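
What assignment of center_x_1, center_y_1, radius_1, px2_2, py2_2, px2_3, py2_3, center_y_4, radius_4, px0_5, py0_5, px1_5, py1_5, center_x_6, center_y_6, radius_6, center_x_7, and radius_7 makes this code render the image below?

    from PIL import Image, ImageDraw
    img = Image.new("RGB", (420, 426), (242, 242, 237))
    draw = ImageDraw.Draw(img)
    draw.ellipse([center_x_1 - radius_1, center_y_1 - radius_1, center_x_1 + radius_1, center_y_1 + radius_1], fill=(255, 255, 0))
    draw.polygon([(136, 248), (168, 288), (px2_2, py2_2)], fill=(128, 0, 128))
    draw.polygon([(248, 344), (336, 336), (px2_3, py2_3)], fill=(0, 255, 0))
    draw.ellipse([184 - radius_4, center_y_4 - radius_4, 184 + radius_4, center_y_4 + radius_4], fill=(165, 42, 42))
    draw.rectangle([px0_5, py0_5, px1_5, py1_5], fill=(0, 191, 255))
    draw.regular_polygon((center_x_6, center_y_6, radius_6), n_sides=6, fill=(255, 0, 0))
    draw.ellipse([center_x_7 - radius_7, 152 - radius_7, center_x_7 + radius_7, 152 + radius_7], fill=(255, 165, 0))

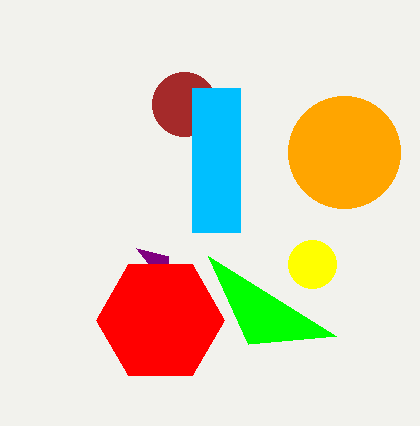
center_x_1 = 312; center_y_1 = 264; radius_1 = 24; px2_2 = 168; py2_2 = 256; px2_3 = 208; py2_3 = 256; center_y_4 = 104; radius_4 = 32; px0_5 = 192; py0_5 = 88; px1_5 = 240; py1_5 = 232; center_x_6 = 160; center_y_6 = 320; radius_6 = 64; center_x_7 = 344; radius_7 = 56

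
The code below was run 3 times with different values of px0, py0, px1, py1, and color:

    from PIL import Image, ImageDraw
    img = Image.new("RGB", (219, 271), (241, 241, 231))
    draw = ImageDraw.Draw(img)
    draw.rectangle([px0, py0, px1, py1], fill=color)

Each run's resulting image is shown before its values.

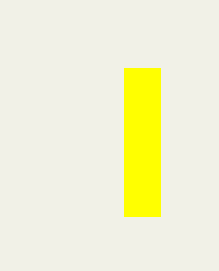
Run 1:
px0 = 124; py0 = 68; px1 = 160; py1 = 216; color = 'yellow'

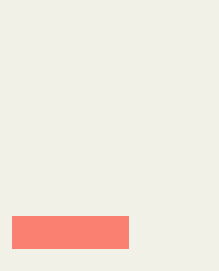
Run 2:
px0 = 12
py0 = 216
px1 = 128
py1 = 248
color = 'salmon'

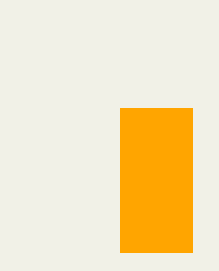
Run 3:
px0 = 120, py0 = 108, px1 = 192, py1 = 252, color = 'orange'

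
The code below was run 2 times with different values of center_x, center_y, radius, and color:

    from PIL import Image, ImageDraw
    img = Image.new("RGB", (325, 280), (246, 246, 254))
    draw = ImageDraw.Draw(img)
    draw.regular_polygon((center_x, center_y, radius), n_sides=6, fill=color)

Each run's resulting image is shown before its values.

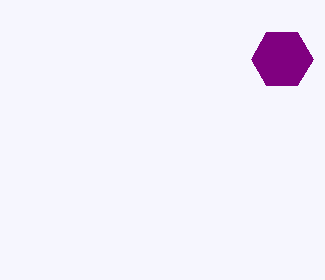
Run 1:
center_x = 282
center_y = 59
radius = 31
color = 'purple'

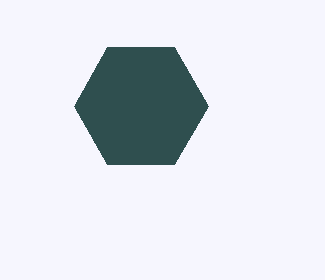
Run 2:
center_x = 141, center_y = 106, radius = 67, color = 'darkslategray'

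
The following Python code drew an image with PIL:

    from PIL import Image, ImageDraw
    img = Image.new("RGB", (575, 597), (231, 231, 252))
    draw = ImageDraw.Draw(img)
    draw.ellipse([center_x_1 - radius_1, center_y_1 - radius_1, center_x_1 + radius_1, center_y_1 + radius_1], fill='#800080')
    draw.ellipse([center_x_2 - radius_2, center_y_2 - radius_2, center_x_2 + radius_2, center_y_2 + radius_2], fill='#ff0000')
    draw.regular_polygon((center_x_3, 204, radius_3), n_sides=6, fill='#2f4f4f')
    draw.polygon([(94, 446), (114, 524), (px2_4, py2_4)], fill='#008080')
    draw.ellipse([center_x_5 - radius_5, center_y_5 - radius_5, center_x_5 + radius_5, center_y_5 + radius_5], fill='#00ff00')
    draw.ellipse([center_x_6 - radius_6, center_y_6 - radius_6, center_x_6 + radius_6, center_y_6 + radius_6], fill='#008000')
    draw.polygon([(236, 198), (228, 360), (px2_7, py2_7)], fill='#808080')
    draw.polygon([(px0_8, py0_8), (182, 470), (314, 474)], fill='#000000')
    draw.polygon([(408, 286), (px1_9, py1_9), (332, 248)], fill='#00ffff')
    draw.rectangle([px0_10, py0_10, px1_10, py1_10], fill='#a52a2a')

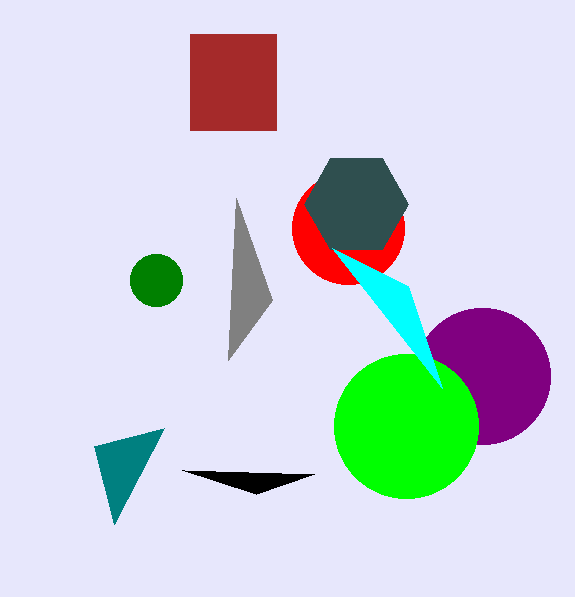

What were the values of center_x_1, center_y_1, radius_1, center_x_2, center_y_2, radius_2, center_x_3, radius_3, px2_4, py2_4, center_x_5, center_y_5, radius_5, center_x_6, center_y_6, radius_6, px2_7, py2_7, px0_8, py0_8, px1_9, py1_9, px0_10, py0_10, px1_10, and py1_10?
center_x_1 = 482, center_y_1 = 376, radius_1 = 68, center_x_2 = 348, center_y_2 = 228, radius_2 = 56, center_x_3 = 356, radius_3 = 52, px2_4 = 164, py2_4 = 428, center_x_5 = 406, center_y_5 = 426, radius_5 = 72, center_x_6 = 156, center_y_6 = 280, radius_6 = 26, px2_7 = 272, py2_7 = 300, px0_8 = 256, py0_8 = 494, px1_9 = 442, py1_9 = 388, px0_10 = 190, py0_10 = 34, px1_10 = 276, py1_10 = 130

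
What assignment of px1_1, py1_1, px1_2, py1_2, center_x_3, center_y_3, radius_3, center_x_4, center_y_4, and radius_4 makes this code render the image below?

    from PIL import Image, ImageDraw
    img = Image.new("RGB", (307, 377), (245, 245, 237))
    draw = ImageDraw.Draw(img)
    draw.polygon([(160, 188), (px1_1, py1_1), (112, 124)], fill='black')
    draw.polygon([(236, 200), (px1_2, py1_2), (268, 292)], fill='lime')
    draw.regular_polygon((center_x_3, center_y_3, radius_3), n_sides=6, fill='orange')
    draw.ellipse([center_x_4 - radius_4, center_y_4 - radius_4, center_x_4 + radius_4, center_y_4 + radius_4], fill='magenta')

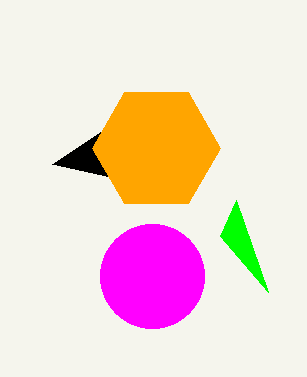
px1_1 = 52, py1_1 = 164, px1_2 = 220, py1_2 = 236, center_x_3 = 156, center_y_3 = 148, radius_3 = 64, center_x_4 = 152, center_y_4 = 276, radius_4 = 52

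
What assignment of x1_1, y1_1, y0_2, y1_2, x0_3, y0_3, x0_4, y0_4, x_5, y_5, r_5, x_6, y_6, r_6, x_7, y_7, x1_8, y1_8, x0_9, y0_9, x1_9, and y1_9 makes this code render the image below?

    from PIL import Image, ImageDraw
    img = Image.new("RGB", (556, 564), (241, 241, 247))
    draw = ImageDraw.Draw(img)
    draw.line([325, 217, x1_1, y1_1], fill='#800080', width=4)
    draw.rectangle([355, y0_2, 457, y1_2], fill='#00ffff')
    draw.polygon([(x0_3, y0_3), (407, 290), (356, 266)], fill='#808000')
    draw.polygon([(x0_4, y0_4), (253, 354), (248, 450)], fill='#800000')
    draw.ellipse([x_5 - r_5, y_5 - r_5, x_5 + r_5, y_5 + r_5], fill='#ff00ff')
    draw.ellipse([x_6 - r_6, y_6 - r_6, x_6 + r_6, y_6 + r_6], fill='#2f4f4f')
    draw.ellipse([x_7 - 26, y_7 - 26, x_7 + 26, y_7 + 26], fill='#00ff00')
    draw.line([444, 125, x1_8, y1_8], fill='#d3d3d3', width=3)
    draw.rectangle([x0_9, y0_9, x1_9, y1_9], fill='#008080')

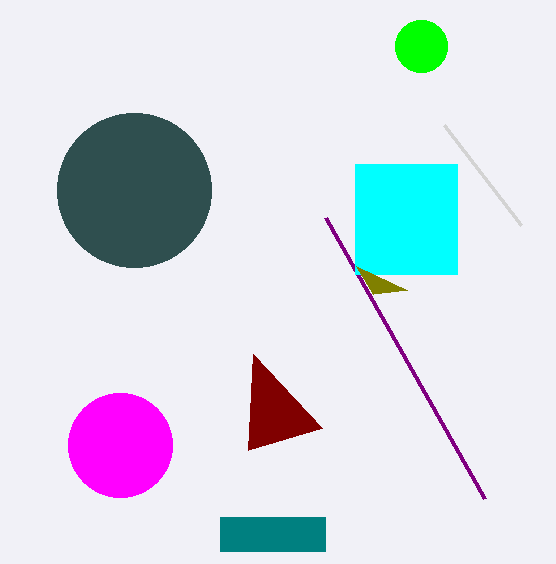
x1_1 = 484
y1_1 = 498
y0_2 = 164
y1_2 = 274
x0_3 = 373
y0_3 = 294
x0_4 = 322
y0_4 = 428
x_5 = 120
y_5 = 445
r_5 = 52
x_6 = 134
y_6 = 190
r_6 = 77
x_7 = 421
y_7 = 46
x1_8 = 521
y1_8 = 225
x0_9 = 220
y0_9 = 517
x1_9 = 325
y1_9 = 551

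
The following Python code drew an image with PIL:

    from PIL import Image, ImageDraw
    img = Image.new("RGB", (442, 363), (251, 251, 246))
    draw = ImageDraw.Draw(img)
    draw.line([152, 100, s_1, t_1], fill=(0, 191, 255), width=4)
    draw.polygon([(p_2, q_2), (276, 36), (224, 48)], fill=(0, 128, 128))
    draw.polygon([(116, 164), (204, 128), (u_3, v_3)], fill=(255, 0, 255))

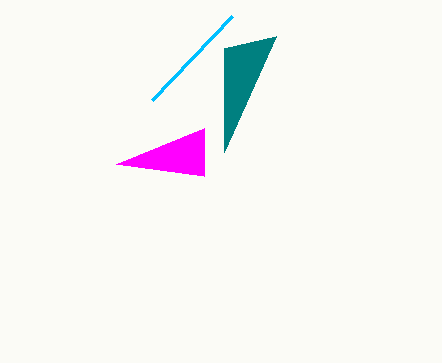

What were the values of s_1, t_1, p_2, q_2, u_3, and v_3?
s_1 = 232, t_1 = 16, p_2 = 224, q_2 = 152, u_3 = 204, v_3 = 176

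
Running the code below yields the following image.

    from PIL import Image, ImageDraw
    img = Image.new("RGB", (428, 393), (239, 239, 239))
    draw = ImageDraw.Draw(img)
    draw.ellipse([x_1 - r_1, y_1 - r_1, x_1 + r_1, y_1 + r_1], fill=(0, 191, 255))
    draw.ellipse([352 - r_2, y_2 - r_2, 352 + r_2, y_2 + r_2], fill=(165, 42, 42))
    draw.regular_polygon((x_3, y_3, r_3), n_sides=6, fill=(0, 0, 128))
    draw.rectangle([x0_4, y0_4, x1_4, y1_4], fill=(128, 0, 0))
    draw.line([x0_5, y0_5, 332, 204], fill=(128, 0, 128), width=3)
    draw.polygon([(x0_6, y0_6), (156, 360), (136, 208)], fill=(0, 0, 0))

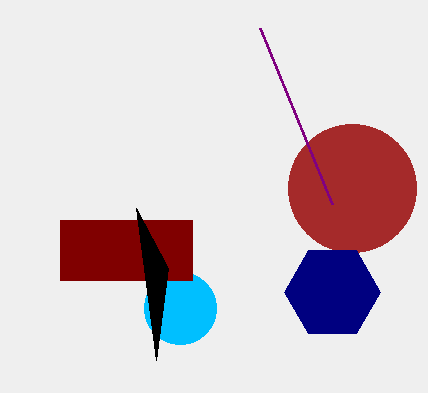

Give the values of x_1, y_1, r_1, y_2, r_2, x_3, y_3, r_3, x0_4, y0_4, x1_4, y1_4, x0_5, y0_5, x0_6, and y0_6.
x_1 = 180; y_1 = 308; r_1 = 36; y_2 = 188; r_2 = 64; x_3 = 332; y_3 = 292; r_3 = 48; x0_4 = 60; y0_4 = 220; x1_4 = 192; y1_4 = 280; x0_5 = 260; y0_5 = 28; x0_6 = 168; y0_6 = 268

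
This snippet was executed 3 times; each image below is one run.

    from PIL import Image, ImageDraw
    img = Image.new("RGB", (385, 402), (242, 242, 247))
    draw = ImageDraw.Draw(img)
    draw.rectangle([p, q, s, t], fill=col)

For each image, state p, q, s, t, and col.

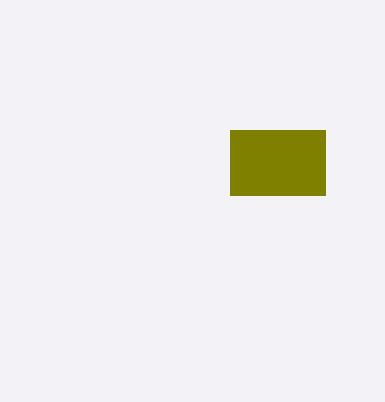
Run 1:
p = 230, q = 130, s = 325, t = 195, col = 'olive'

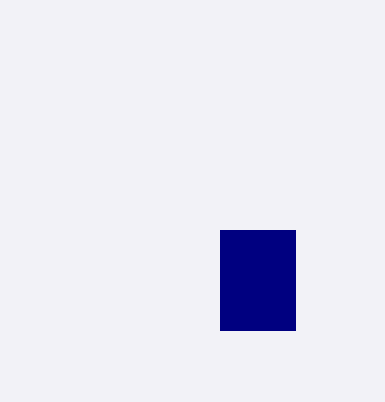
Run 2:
p = 220, q = 230, s = 295, t = 330, col = 'navy'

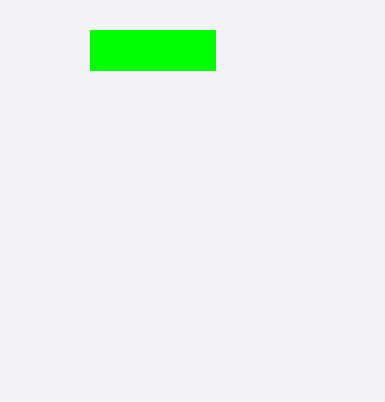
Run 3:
p = 90, q = 30, s = 215, t = 70, col = 'lime'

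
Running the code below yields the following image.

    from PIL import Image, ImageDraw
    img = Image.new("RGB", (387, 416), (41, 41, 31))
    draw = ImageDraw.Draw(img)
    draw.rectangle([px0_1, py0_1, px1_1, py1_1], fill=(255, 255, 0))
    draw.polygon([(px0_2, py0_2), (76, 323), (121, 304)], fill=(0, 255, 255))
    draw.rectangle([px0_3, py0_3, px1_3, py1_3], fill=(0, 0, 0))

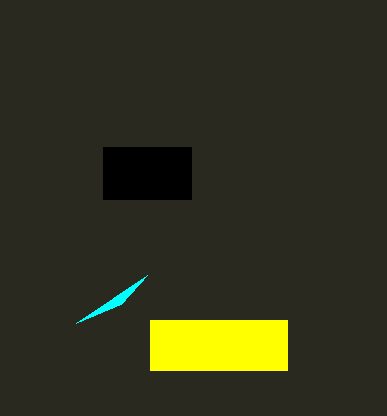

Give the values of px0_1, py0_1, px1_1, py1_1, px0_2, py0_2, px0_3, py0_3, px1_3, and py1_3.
px0_1 = 150; py0_1 = 320; px1_1 = 287; py1_1 = 370; px0_2 = 147; py0_2 = 275; px0_3 = 103; py0_3 = 147; px1_3 = 191; py1_3 = 199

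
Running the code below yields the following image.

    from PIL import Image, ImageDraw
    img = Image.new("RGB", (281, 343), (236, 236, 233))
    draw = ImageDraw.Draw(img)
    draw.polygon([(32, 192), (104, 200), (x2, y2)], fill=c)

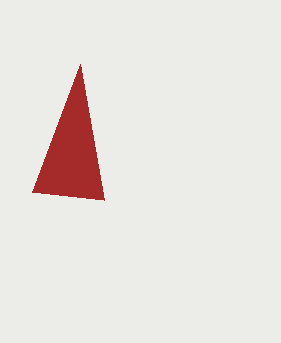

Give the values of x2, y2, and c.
x2 = 80
y2 = 64
c = 'brown'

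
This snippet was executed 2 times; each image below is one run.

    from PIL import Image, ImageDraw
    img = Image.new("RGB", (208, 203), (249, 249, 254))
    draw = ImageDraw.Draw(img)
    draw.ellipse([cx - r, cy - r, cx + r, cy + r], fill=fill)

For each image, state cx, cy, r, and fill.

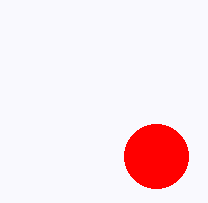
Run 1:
cx = 156
cy = 156
r = 32
fill = 'red'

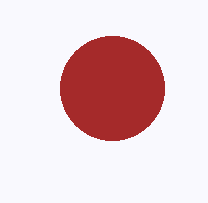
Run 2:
cx = 112
cy = 88
r = 52
fill = 'brown'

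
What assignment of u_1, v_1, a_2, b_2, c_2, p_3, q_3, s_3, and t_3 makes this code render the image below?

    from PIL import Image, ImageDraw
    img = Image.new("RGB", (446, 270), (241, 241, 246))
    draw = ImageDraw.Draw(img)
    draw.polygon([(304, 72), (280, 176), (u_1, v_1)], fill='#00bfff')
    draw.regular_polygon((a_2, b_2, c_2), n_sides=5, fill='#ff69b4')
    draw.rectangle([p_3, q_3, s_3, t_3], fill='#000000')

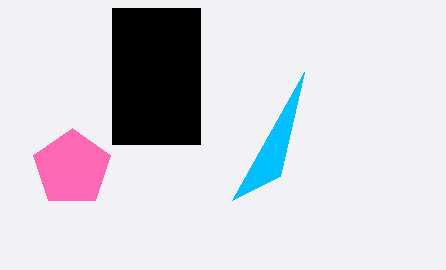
u_1 = 232; v_1 = 200; a_2 = 72; b_2 = 168; c_2 = 40; p_3 = 112; q_3 = 8; s_3 = 200; t_3 = 144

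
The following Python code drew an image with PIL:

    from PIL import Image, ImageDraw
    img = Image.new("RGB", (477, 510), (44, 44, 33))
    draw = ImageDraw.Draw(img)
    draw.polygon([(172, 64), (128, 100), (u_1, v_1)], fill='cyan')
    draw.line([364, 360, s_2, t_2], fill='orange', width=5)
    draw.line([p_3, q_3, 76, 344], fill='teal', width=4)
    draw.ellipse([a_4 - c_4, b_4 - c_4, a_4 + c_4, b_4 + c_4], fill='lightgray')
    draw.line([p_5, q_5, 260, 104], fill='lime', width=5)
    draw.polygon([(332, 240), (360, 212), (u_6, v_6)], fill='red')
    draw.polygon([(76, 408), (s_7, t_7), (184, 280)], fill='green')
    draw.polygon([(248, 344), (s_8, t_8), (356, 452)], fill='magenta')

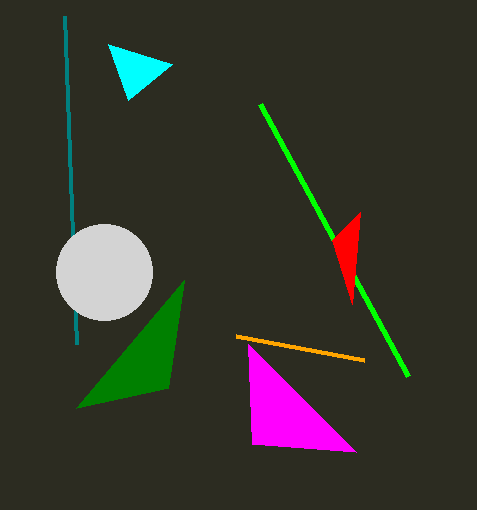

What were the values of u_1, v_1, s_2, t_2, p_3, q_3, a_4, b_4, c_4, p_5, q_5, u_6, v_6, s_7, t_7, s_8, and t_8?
u_1 = 108, v_1 = 44, s_2 = 236, t_2 = 336, p_3 = 64, q_3 = 16, a_4 = 104, b_4 = 272, c_4 = 48, p_5 = 408, q_5 = 376, u_6 = 352, v_6 = 304, s_7 = 168, t_7 = 388, s_8 = 252, t_8 = 444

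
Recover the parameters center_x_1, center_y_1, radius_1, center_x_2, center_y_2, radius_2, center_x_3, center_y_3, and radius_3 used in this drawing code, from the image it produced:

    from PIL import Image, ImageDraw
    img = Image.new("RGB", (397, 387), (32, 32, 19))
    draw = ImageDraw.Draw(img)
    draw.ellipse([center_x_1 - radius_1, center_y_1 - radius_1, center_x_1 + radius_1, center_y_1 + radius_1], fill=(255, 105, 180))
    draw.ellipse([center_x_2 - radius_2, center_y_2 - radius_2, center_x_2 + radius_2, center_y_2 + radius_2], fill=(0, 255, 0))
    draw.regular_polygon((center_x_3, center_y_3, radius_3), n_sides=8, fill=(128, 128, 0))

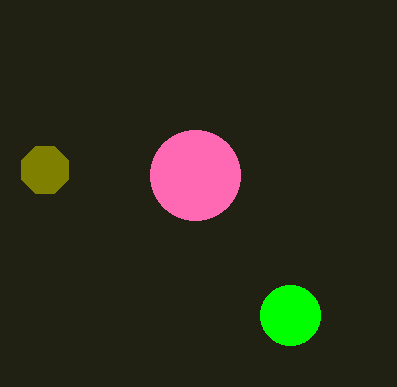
center_x_1 = 195, center_y_1 = 175, radius_1 = 45, center_x_2 = 290, center_y_2 = 315, radius_2 = 30, center_x_3 = 45, center_y_3 = 170, radius_3 = 25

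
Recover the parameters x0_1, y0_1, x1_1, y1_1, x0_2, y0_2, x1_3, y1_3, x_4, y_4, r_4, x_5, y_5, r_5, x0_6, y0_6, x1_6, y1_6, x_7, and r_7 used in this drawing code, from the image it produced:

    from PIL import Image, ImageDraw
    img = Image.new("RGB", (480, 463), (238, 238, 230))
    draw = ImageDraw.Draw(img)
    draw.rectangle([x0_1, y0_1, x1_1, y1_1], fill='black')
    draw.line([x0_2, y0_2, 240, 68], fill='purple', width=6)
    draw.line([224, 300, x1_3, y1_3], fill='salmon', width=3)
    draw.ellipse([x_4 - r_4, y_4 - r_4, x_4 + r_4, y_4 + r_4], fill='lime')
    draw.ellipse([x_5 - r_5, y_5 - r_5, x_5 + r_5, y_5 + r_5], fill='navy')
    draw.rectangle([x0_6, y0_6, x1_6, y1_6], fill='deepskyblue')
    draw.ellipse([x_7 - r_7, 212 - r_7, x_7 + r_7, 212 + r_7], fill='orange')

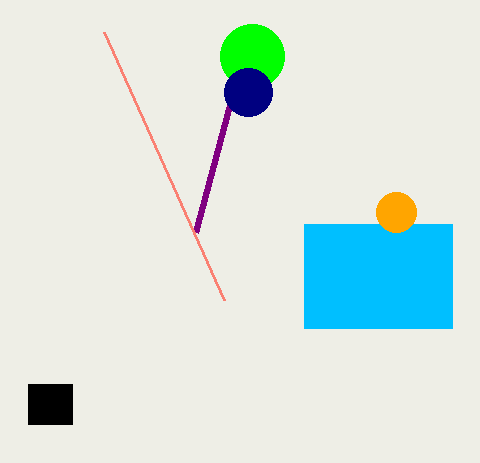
x0_1 = 28
y0_1 = 384
x1_1 = 72
y1_1 = 424
x0_2 = 196
y0_2 = 232
x1_3 = 104
y1_3 = 32
x_4 = 252
y_4 = 56
r_4 = 32
x_5 = 248
y_5 = 92
r_5 = 24
x0_6 = 304
y0_6 = 224
x1_6 = 452
y1_6 = 328
x_7 = 396
r_7 = 20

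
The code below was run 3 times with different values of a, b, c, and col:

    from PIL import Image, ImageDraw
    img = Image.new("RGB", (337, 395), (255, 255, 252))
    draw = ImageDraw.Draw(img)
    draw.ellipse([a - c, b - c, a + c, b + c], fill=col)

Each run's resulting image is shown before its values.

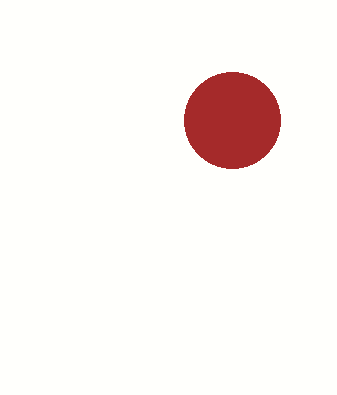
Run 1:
a = 232
b = 120
c = 48
col = 'brown'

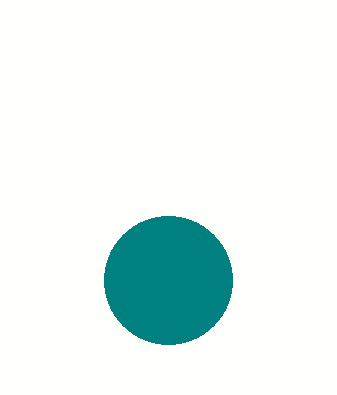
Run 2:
a = 168
b = 280
c = 64
col = 'teal'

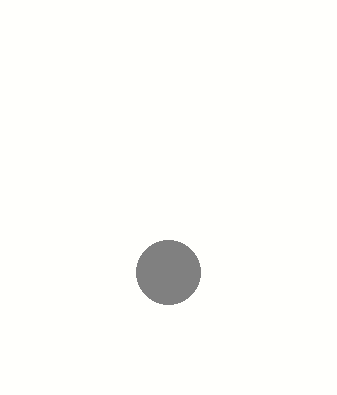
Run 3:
a = 168; b = 272; c = 32; col = 'gray'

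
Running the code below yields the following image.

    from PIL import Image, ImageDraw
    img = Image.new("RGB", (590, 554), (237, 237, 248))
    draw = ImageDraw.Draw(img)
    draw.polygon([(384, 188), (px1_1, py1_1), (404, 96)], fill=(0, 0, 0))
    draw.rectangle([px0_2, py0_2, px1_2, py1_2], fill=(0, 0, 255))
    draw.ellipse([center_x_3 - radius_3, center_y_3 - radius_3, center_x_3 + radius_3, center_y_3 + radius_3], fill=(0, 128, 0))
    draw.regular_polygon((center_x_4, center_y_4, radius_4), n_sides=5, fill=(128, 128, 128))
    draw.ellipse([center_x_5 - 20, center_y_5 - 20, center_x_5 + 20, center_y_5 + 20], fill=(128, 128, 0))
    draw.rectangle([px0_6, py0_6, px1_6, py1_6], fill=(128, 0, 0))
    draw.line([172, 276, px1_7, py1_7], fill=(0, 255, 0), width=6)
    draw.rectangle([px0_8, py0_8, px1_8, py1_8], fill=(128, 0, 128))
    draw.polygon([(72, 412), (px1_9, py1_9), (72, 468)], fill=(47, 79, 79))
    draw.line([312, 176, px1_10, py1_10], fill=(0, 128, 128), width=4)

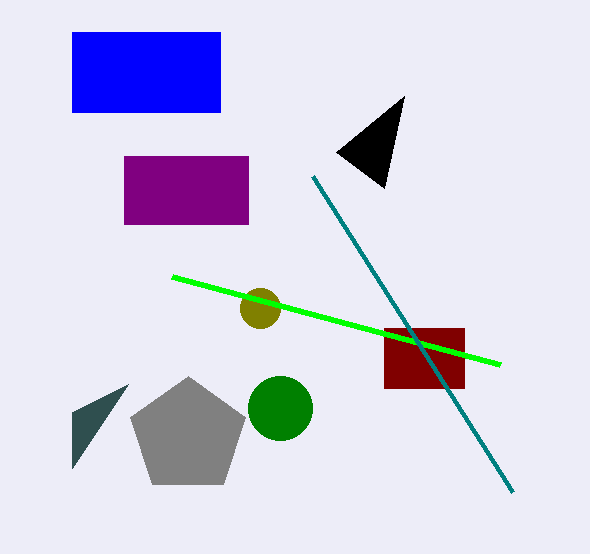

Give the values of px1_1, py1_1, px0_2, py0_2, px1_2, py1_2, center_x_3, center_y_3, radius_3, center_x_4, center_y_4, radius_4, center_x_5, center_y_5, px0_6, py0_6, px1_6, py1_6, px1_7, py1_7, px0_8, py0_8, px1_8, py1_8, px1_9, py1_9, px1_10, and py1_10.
px1_1 = 336, py1_1 = 152, px0_2 = 72, py0_2 = 32, px1_2 = 220, py1_2 = 112, center_x_3 = 280, center_y_3 = 408, radius_3 = 32, center_x_4 = 188, center_y_4 = 436, radius_4 = 60, center_x_5 = 260, center_y_5 = 308, px0_6 = 384, py0_6 = 328, px1_6 = 464, py1_6 = 388, px1_7 = 500, py1_7 = 364, px0_8 = 124, py0_8 = 156, px1_8 = 248, py1_8 = 224, px1_9 = 128, py1_9 = 384, px1_10 = 512, py1_10 = 492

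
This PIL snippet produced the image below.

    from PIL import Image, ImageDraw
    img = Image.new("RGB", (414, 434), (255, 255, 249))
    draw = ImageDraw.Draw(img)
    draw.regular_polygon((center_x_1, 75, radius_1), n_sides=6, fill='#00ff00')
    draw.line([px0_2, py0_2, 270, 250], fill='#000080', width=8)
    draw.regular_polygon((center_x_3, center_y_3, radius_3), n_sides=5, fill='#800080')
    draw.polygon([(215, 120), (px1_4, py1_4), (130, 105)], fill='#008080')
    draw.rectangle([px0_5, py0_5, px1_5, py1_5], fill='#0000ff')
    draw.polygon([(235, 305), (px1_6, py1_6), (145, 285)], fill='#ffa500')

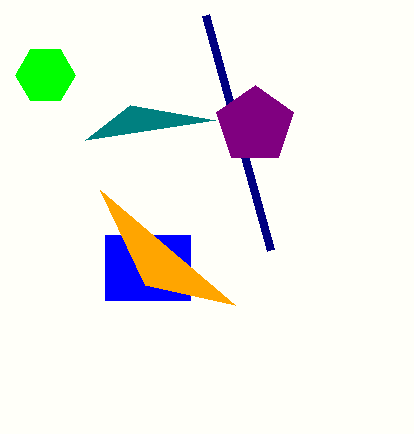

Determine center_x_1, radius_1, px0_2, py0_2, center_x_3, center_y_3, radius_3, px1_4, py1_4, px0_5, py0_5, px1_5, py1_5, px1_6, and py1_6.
center_x_1 = 45, radius_1 = 30, px0_2 = 205, py0_2 = 15, center_x_3 = 255, center_y_3 = 125, radius_3 = 40, px1_4 = 85, py1_4 = 140, px0_5 = 105, py0_5 = 235, px1_5 = 190, py1_5 = 300, px1_6 = 100, py1_6 = 190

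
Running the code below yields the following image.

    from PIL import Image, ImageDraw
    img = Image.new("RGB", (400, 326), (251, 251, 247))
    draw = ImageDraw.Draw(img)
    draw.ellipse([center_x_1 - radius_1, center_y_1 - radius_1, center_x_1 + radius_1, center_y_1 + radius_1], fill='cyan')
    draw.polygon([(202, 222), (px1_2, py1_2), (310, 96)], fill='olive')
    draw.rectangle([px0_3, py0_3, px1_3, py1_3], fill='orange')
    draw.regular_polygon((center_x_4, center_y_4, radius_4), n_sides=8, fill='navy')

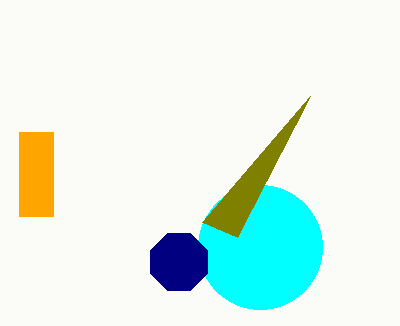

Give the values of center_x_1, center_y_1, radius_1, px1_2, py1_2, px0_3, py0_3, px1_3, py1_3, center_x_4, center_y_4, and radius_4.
center_x_1 = 260
center_y_1 = 247
radius_1 = 62
px1_2 = 237
py1_2 = 237
px0_3 = 19
py0_3 = 132
px1_3 = 53
py1_3 = 216
center_x_4 = 179
center_y_4 = 262
radius_4 = 31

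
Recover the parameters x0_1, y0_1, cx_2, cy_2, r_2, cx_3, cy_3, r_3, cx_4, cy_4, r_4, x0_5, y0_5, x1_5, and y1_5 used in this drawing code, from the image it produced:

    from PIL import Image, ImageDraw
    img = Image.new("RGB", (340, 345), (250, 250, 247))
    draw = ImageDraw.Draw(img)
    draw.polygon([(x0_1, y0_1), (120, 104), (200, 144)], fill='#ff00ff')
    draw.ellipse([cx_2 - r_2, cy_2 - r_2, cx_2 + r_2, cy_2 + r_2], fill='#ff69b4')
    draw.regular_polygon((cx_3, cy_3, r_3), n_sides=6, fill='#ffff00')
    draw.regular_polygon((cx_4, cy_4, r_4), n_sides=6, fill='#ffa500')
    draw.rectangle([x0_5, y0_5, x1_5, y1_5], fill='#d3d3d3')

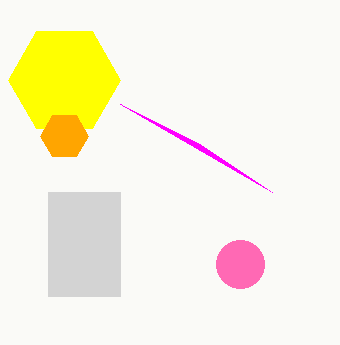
x0_1 = 272; y0_1 = 192; cx_2 = 240; cy_2 = 264; r_2 = 24; cx_3 = 64; cy_3 = 80; r_3 = 56; cx_4 = 64; cy_4 = 136; r_4 = 24; x0_5 = 48; y0_5 = 192; x1_5 = 120; y1_5 = 296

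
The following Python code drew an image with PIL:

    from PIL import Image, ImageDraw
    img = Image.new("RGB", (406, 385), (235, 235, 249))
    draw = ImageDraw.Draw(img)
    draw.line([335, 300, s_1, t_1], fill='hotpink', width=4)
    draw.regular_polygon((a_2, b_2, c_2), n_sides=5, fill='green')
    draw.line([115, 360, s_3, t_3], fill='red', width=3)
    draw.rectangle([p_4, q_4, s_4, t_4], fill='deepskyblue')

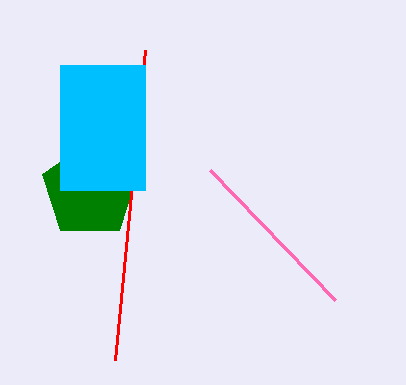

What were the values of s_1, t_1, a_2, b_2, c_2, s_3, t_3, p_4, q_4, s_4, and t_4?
s_1 = 210
t_1 = 170
a_2 = 90
b_2 = 190
c_2 = 50
s_3 = 145
t_3 = 50
p_4 = 60
q_4 = 65
s_4 = 145
t_4 = 190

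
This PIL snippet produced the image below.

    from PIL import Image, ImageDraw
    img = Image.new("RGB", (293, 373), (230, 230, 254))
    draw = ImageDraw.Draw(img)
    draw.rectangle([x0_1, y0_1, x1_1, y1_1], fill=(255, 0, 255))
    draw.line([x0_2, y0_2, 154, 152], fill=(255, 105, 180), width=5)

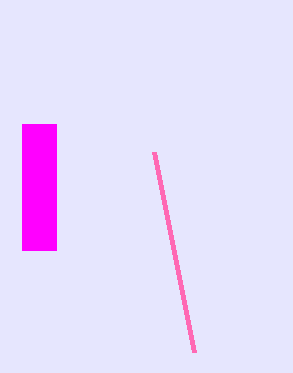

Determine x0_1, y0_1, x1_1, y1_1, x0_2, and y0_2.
x0_1 = 22, y0_1 = 124, x1_1 = 56, y1_1 = 250, x0_2 = 194, y0_2 = 352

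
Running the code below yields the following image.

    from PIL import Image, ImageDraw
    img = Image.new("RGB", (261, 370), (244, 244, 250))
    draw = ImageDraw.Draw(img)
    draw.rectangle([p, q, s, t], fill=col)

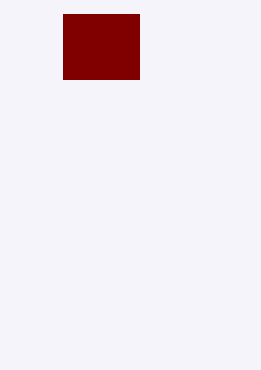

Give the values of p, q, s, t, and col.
p = 63
q = 14
s = 139
t = 79
col = 'maroon'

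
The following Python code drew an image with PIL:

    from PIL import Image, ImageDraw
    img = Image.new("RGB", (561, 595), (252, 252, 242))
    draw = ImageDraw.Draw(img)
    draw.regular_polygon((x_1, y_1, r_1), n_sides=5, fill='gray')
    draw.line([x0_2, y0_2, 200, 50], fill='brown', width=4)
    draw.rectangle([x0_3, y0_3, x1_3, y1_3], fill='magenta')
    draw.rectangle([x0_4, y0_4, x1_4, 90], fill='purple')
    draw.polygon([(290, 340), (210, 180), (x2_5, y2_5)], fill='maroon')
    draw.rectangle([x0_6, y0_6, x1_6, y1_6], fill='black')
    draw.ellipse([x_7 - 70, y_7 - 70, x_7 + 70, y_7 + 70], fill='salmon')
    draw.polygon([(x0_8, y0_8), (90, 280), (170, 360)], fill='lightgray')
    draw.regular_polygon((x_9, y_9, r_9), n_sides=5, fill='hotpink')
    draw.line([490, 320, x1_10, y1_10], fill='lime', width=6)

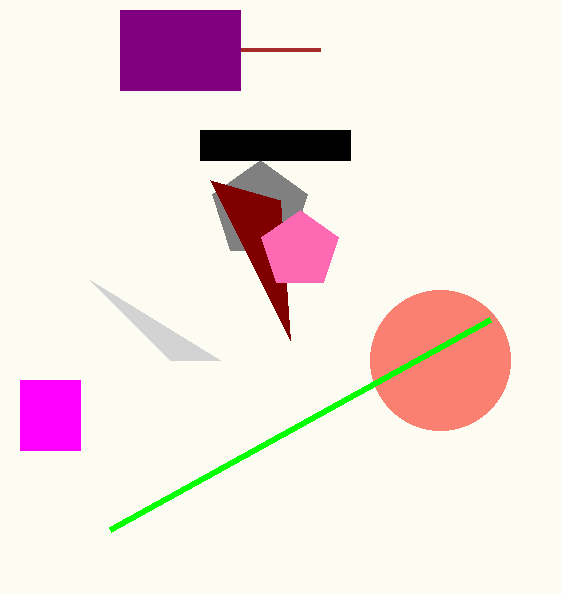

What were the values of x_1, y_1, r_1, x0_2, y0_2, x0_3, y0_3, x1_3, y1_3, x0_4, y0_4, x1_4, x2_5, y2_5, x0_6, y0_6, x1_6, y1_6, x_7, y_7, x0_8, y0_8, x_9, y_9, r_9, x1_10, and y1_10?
x_1 = 260
y_1 = 210
r_1 = 50
x0_2 = 320
y0_2 = 50
x0_3 = 20
y0_3 = 380
x1_3 = 80
y1_3 = 450
x0_4 = 120
y0_4 = 10
x1_4 = 240
x2_5 = 280
y2_5 = 200
x0_6 = 200
y0_6 = 130
x1_6 = 350
y1_6 = 160
x_7 = 440
y_7 = 360
x0_8 = 220
y0_8 = 360
x_9 = 300
y_9 = 250
r_9 = 40
x1_10 = 110
y1_10 = 530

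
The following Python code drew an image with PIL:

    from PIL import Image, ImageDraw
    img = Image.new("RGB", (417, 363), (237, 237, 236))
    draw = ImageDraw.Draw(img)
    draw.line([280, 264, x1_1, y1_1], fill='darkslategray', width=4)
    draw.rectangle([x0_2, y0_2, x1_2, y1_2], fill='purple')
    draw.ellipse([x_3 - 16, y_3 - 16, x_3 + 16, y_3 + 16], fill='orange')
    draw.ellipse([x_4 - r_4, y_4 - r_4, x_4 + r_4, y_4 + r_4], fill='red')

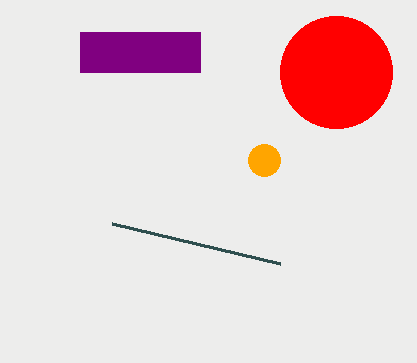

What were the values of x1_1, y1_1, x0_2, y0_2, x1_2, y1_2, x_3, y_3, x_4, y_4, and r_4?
x1_1 = 112
y1_1 = 224
x0_2 = 80
y0_2 = 32
x1_2 = 200
y1_2 = 72
x_3 = 264
y_3 = 160
x_4 = 336
y_4 = 72
r_4 = 56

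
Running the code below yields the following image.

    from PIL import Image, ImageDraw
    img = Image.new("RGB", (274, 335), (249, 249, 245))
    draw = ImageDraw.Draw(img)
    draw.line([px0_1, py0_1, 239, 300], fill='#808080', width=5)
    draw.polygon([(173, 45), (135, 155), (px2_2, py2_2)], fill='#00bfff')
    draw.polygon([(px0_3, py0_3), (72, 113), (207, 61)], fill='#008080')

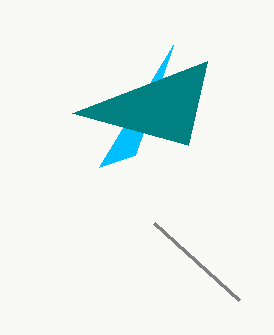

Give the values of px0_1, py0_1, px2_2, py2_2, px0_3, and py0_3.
px0_1 = 154, py0_1 = 223, px2_2 = 99, py2_2 = 167, px0_3 = 188, py0_3 = 145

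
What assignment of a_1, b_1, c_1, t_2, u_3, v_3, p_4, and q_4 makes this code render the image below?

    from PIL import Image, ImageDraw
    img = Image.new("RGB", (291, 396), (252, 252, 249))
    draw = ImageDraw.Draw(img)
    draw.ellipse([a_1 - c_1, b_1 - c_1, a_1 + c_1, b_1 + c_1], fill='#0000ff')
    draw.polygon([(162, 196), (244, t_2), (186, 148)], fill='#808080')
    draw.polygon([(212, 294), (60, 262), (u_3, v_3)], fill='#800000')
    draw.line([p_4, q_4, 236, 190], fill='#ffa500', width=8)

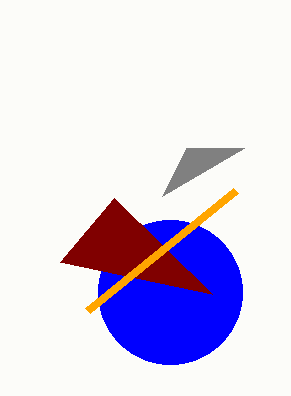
a_1 = 170, b_1 = 292, c_1 = 72, t_2 = 148, u_3 = 114, v_3 = 198, p_4 = 88, q_4 = 310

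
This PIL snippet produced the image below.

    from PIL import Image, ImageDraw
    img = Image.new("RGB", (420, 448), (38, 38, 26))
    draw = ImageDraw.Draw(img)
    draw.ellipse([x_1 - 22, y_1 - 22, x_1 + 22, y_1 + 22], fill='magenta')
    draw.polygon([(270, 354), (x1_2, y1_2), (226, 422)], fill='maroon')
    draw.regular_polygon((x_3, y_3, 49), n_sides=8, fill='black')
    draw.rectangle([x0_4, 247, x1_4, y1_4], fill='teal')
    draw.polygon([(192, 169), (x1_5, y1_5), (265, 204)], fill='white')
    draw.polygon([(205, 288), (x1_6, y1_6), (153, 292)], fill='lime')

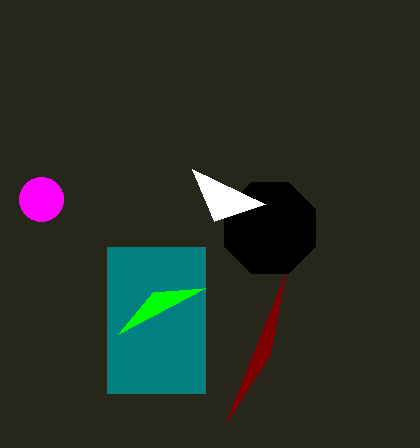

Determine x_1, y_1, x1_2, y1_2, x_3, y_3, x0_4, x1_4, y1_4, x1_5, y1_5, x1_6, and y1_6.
x_1 = 41
y_1 = 199
x1_2 = 285
y1_2 = 274
x_3 = 270
y_3 = 228
x0_4 = 107
x1_4 = 205
y1_4 = 393
x1_5 = 214
y1_5 = 221
x1_6 = 118
y1_6 = 334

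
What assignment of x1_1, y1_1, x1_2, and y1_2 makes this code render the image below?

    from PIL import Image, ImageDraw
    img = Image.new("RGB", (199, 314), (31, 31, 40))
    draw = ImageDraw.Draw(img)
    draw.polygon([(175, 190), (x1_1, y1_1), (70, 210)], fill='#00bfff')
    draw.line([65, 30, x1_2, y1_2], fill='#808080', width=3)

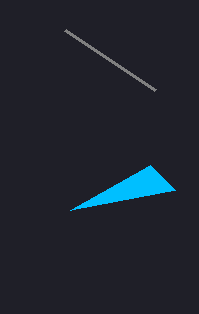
x1_1 = 150, y1_1 = 165, x1_2 = 155, y1_2 = 90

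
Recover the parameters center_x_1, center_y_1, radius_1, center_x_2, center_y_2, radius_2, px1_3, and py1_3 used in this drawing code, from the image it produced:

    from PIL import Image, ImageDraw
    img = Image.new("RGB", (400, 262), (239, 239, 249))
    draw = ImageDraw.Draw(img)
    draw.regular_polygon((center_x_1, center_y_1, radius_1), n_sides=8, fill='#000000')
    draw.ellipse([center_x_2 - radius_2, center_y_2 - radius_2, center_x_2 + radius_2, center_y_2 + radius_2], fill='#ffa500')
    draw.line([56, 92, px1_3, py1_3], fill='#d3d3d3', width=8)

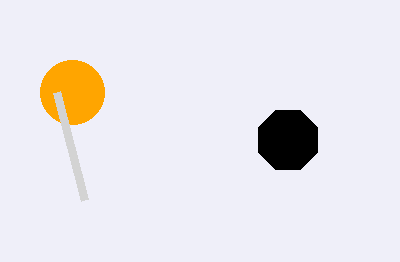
center_x_1 = 288; center_y_1 = 140; radius_1 = 32; center_x_2 = 72; center_y_2 = 92; radius_2 = 32; px1_3 = 84; py1_3 = 200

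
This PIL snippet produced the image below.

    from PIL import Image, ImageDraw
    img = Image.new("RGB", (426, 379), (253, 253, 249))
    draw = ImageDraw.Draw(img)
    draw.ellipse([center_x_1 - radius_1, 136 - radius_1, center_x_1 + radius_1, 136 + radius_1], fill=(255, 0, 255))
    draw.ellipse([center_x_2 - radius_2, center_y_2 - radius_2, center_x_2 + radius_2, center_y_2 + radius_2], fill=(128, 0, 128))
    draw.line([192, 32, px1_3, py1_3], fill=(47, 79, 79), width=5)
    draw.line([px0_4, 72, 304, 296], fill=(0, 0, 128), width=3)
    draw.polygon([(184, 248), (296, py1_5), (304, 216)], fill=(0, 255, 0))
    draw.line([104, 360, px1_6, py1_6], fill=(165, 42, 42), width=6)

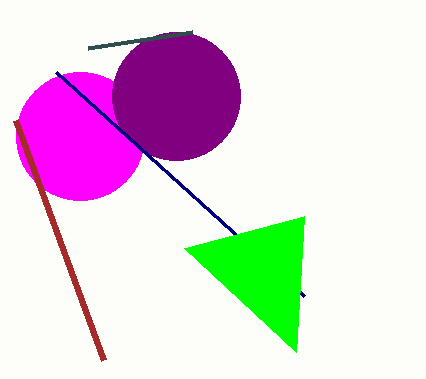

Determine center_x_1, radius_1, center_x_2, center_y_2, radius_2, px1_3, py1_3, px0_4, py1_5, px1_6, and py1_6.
center_x_1 = 80
radius_1 = 64
center_x_2 = 176
center_y_2 = 96
radius_2 = 64
px1_3 = 88
py1_3 = 48
px0_4 = 56
py1_5 = 352
px1_6 = 16
py1_6 = 120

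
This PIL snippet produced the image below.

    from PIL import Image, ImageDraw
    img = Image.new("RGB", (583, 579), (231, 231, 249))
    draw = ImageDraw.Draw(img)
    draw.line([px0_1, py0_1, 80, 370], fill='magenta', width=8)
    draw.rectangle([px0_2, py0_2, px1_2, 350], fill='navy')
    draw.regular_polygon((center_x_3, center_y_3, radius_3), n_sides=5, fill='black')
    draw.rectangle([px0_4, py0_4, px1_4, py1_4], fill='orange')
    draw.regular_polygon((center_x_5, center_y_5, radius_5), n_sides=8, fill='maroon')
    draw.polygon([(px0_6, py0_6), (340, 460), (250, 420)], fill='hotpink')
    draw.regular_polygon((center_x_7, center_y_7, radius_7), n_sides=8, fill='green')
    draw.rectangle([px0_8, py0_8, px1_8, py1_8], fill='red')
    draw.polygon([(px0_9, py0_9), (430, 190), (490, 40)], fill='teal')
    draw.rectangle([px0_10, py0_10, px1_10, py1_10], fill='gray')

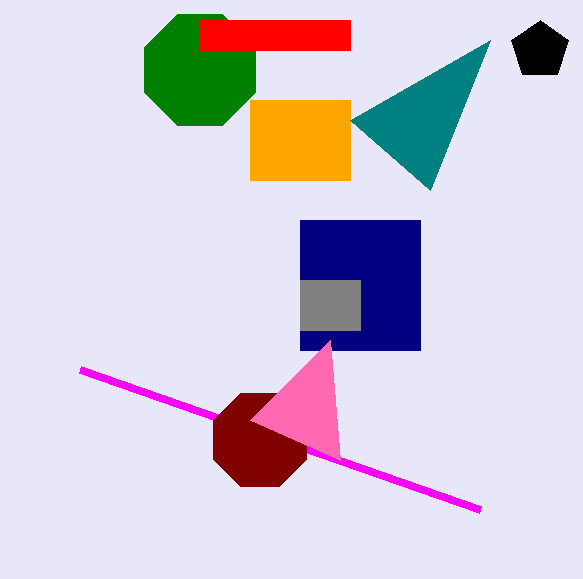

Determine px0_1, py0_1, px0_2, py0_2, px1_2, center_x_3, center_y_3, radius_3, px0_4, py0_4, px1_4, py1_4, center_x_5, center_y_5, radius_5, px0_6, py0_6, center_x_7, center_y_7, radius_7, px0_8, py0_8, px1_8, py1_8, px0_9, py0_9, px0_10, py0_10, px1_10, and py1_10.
px0_1 = 480, py0_1 = 510, px0_2 = 300, py0_2 = 220, px1_2 = 420, center_x_3 = 540, center_y_3 = 50, radius_3 = 30, px0_4 = 250, py0_4 = 100, px1_4 = 350, py1_4 = 180, center_x_5 = 260, center_y_5 = 440, radius_5 = 50, px0_6 = 330, py0_6 = 340, center_x_7 = 200, center_y_7 = 70, radius_7 = 60, px0_8 = 200, py0_8 = 20, px1_8 = 350, py1_8 = 50, px0_9 = 350, py0_9 = 120, px0_10 = 300, py0_10 = 280, px1_10 = 360, py1_10 = 330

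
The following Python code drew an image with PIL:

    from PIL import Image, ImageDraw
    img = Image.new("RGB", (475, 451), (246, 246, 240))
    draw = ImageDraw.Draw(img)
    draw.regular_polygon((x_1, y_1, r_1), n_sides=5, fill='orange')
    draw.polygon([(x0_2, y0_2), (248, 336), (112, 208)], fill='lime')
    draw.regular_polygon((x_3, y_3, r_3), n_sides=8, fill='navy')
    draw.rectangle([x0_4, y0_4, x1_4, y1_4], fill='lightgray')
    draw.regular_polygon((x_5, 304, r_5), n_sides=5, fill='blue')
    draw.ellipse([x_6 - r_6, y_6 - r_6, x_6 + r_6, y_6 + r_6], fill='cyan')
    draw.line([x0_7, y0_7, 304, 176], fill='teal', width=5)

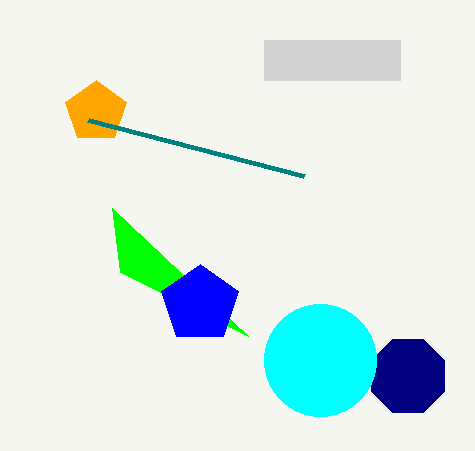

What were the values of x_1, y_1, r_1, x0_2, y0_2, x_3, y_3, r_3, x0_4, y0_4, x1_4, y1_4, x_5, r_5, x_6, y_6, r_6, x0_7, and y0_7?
x_1 = 96, y_1 = 112, r_1 = 32, x0_2 = 120, y0_2 = 272, x_3 = 408, y_3 = 376, r_3 = 40, x0_4 = 264, y0_4 = 40, x1_4 = 400, y1_4 = 80, x_5 = 200, r_5 = 40, x_6 = 320, y_6 = 360, r_6 = 56, x0_7 = 88, y0_7 = 120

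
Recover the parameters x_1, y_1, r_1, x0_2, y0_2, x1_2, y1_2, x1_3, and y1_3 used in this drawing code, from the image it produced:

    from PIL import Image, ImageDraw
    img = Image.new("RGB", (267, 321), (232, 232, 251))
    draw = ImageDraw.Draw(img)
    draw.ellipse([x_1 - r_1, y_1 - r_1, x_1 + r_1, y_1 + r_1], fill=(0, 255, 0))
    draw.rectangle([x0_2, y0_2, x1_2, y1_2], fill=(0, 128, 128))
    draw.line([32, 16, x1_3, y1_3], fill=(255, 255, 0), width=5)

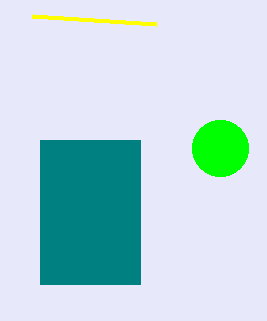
x_1 = 220; y_1 = 148; r_1 = 28; x0_2 = 40; y0_2 = 140; x1_2 = 140; y1_2 = 284; x1_3 = 156; y1_3 = 24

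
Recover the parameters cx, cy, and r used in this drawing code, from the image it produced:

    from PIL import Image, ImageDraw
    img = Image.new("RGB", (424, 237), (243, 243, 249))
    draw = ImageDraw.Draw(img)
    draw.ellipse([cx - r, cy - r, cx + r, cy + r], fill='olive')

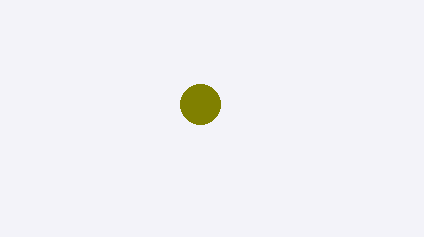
cx = 200, cy = 104, r = 20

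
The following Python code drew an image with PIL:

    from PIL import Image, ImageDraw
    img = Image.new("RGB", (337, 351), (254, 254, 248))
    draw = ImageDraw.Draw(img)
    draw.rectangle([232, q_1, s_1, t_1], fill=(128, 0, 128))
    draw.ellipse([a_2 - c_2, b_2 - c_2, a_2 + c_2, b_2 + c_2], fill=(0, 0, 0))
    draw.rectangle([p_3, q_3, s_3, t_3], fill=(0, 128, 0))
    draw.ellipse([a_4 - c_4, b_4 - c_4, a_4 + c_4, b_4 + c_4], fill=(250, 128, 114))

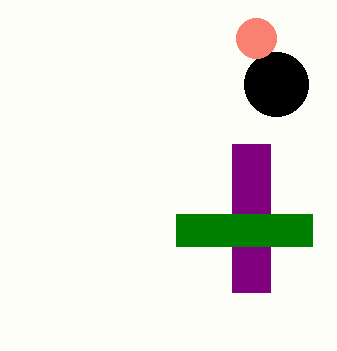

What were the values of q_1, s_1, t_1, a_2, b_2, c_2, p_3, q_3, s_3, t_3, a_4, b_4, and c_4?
q_1 = 144; s_1 = 270; t_1 = 292; a_2 = 276; b_2 = 84; c_2 = 32; p_3 = 176; q_3 = 214; s_3 = 312; t_3 = 246; a_4 = 256; b_4 = 38; c_4 = 20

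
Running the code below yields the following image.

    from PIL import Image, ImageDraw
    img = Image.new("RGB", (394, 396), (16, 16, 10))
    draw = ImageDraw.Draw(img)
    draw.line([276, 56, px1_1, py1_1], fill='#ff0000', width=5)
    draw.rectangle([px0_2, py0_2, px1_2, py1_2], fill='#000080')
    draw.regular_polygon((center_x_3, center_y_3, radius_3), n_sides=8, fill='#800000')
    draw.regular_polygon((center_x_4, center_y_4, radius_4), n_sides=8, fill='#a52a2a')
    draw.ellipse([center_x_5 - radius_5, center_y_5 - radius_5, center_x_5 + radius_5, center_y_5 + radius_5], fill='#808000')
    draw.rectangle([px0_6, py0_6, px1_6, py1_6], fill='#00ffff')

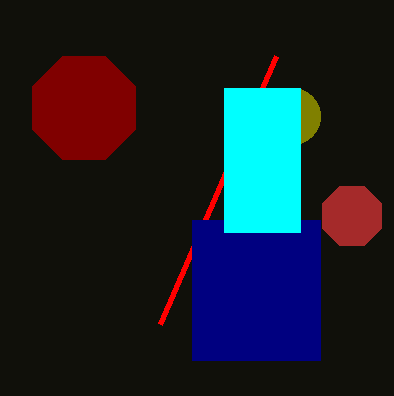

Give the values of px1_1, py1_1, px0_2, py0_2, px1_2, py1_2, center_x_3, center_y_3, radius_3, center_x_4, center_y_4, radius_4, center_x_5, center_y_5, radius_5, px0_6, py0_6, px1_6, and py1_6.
px1_1 = 160, py1_1 = 324, px0_2 = 192, py0_2 = 220, px1_2 = 320, py1_2 = 360, center_x_3 = 84, center_y_3 = 108, radius_3 = 56, center_x_4 = 352, center_y_4 = 216, radius_4 = 32, center_x_5 = 292, center_y_5 = 116, radius_5 = 28, px0_6 = 224, py0_6 = 88, px1_6 = 300, py1_6 = 232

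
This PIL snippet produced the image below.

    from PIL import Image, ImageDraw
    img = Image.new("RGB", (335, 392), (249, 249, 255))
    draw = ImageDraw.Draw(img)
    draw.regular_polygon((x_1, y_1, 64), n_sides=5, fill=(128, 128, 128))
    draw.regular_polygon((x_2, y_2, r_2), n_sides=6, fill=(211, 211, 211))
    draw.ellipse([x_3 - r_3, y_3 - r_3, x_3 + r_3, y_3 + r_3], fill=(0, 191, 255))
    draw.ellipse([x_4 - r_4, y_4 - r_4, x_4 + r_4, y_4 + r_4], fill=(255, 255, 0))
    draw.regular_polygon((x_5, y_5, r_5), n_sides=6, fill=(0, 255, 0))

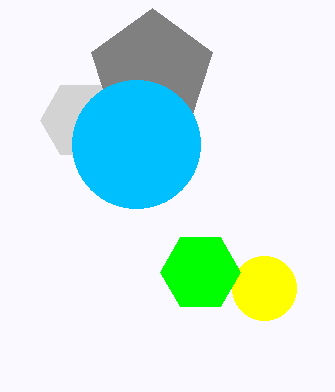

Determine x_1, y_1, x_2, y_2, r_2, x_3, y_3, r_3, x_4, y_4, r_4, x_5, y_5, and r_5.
x_1 = 152
y_1 = 72
x_2 = 80
y_2 = 120
r_2 = 40
x_3 = 136
y_3 = 144
r_3 = 64
x_4 = 264
y_4 = 288
r_4 = 32
x_5 = 200
y_5 = 272
r_5 = 40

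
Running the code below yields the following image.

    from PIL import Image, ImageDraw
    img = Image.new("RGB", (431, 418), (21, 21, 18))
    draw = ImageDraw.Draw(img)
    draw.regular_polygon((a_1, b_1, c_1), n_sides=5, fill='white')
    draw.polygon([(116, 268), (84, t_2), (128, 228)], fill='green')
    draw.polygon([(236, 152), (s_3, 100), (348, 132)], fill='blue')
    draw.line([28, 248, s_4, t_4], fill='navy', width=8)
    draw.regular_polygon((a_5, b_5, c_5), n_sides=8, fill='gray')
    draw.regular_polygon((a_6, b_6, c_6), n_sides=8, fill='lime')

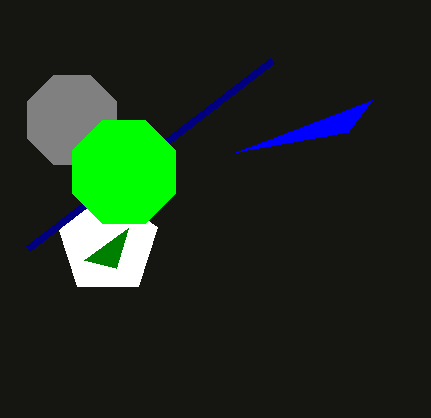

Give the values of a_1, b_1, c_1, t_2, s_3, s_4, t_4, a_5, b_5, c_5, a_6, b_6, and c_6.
a_1 = 108
b_1 = 244
c_1 = 52
t_2 = 260
s_3 = 372
s_4 = 272
t_4 = 60
a_5 = 72
b_5 = 120
c_5 = 48
a_6 = 124
b_6 = 172
c_6 = 56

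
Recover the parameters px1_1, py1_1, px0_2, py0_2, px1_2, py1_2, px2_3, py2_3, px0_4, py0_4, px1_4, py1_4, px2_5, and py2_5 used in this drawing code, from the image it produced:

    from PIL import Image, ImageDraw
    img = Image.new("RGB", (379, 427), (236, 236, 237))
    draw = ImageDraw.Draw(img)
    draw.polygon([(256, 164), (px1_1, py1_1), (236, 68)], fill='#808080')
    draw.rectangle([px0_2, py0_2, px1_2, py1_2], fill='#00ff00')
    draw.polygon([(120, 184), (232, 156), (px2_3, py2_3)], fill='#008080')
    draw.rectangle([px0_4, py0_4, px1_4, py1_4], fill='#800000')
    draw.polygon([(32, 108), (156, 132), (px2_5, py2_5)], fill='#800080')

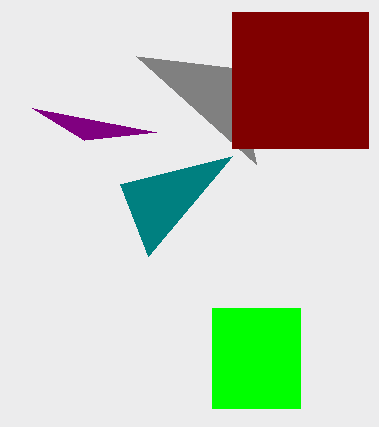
px1_1 = 136; py1_1 = 56; px0_2 = 212; py0_2 = 308; px1_2 = 300; py1_2 = 408; px2_3 = 148; py2_3 = 256; px0_4 = 232; py0_4 = 12; px1_4 = 368; py1_4 = 148; px2_5 = 84; py2_5 = 140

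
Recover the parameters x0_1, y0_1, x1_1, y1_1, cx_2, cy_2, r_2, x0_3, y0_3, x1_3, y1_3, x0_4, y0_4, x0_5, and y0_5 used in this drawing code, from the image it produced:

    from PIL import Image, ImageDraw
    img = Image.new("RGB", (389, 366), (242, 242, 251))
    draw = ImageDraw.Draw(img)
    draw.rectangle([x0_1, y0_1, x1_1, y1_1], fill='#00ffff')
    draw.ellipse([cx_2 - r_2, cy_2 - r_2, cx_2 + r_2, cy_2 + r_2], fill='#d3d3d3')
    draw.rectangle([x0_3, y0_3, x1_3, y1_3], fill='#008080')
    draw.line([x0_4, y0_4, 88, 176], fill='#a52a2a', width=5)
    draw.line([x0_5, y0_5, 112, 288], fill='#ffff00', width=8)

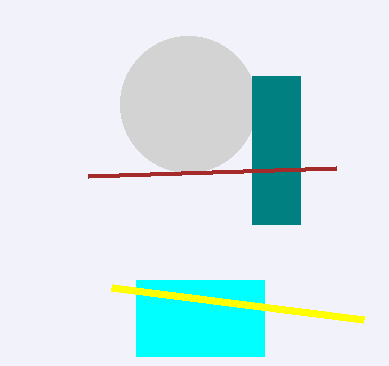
x0_1 = 136
y0_1 = 280
x1_1 = 264
y1_1 = 356
cx_2 = 188
cy_2 = 104
r_2 = 68
x0_3 = 252
y0_3 = 76
x1_3 = 300
y1_3 = 224
x0_4 = 336
y0_4 = 168
x0_5 = 364
y0_5 = 320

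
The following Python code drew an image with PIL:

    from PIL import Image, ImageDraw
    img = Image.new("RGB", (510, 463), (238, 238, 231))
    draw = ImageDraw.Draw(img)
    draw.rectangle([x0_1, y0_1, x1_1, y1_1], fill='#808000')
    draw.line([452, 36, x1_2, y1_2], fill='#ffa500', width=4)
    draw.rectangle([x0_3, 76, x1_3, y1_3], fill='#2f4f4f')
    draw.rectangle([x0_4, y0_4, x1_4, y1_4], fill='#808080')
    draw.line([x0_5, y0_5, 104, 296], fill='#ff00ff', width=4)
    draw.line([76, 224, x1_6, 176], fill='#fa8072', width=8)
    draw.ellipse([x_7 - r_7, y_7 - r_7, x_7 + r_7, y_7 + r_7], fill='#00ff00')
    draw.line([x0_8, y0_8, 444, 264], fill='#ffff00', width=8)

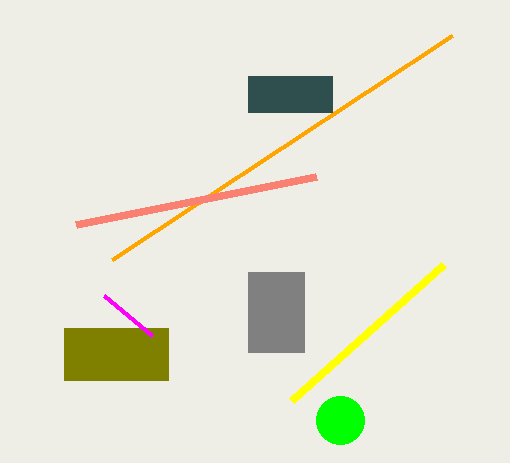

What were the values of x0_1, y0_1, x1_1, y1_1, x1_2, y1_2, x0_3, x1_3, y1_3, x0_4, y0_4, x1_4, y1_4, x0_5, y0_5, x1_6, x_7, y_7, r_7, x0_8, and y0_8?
x0_1 = 64; y0_1 = 328; x1_1 = 168; y1_1 = 380; x1_2 = 112; y1_2 = 260; x0_3 = 248; x1_3 = 332; y1_3 = 112; x0_4 = 248; y0_4 = 272; x1_4 = 304; y1_4 = 352; x0_5 = 152; y0_5 = 336; x1_6 = 316; x_7 = 340; y_7 = 420; r_7 = 24; x0_8 = 292; y0_8 = 400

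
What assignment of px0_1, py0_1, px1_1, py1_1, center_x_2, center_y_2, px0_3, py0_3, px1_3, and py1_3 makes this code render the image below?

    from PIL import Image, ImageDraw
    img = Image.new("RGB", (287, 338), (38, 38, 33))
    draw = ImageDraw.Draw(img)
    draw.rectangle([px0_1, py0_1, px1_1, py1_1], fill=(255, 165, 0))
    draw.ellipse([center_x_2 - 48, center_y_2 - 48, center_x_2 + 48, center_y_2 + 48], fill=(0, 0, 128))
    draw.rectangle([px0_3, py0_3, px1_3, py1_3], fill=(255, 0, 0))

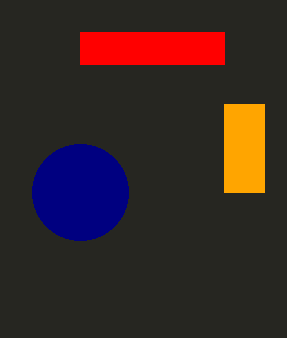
px0_1 = 224; py0_1 = 104; px1_1 = 264; py1_1 = 192; center_x_2 = 80; center_y_2 = 192; px0_3 = 80; py0_3 = 32; px1_3 = 224; py1_3 = 64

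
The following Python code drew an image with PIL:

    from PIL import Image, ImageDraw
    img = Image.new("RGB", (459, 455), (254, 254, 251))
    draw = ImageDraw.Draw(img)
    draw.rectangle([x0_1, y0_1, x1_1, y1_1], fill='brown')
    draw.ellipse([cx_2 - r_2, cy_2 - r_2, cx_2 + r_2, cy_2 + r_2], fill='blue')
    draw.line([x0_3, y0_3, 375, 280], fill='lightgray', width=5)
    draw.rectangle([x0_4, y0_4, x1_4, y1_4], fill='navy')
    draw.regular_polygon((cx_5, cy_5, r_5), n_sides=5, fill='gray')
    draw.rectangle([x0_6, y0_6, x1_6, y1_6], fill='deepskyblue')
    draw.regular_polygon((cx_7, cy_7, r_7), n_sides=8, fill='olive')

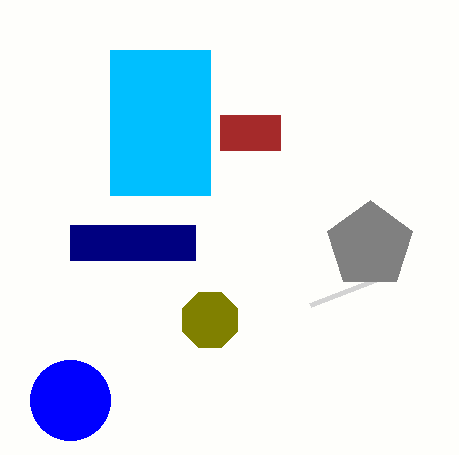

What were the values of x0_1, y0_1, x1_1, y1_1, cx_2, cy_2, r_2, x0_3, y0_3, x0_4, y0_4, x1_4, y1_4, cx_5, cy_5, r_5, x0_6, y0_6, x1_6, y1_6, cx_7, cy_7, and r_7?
x0_1 = 220
y0_1 = 115
x1_1 = 280
y1_1 = 150
cx_2 = 70
cy_2 = 400
r_2 = 40
x0_3 = 310
y0_3 = 305
x0_4 = 70
y0_4 = 225
x1_4 = 195
y1_4 = 260
cx_5 = 370
cy_5 = 245
r_5 = 45
x0_6 = 110
y0_6 = 50
x1_6 = 210
y1_6 = 195
cx_7 = 210
cy_7 = 320
r_7 = 30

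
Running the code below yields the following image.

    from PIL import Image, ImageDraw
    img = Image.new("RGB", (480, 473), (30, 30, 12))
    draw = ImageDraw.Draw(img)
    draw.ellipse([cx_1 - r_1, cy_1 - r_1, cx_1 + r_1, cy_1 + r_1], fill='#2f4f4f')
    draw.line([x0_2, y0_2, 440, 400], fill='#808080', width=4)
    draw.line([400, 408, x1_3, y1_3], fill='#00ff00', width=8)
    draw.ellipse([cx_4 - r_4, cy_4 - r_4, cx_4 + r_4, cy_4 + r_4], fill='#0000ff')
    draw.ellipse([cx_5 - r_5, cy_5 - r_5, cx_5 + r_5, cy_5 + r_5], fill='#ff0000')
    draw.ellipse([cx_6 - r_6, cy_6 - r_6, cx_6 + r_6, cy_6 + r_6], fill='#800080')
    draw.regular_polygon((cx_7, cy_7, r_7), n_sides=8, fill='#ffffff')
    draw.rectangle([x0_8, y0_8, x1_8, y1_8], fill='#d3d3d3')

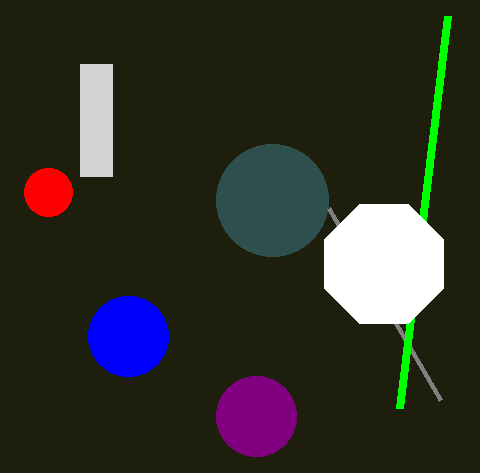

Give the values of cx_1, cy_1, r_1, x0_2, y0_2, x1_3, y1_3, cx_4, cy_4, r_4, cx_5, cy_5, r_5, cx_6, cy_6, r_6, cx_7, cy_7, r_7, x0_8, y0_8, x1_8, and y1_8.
cx_1 = 272
cy_1 = 200
r_1 = 56
x0_2 = 328
y0_2 = 208
x1_3 = 448
y1_3 = 16
cx_4 = 128
cy_4 = 336
r_4 = 40
cx_5 = 48
cy_5 = 192
r_5 = 24
cx_6 = 256
cy_6 = 416
r_6 = 40
cx_7 = 384
cy_7 = 264
r_7 = 64
x0_8 = 80
y0_8 = 64
x1_8 = 112
y1_8 = 176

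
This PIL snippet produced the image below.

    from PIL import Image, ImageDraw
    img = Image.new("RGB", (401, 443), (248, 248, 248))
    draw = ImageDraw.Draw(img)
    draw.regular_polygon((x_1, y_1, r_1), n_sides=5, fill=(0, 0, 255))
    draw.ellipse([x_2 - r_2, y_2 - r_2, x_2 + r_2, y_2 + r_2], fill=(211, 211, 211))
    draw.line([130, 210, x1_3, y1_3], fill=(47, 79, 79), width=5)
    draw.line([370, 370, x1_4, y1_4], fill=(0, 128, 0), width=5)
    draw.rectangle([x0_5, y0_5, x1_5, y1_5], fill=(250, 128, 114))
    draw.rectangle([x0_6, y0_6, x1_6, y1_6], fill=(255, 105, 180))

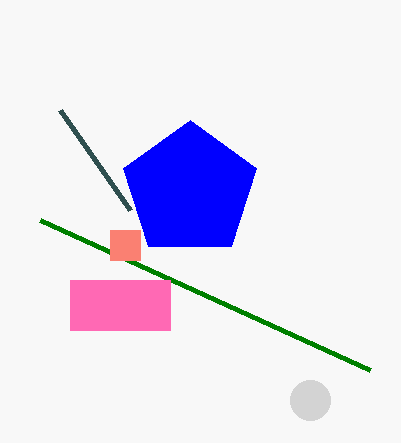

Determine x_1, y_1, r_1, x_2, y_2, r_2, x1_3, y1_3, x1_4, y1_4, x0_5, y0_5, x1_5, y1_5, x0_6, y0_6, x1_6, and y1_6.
x_1 = 190
y_1 = 190
r_1 = 70
x_2 = 310
y_2 = 400
r_2 = 20
x1_3 = 60
y1_3 = 110
x1_4 = 40
y1_4 = 220
x0_5 = 110
y0_5 = 230
x1_5 = 140
y1_5 = 260
x0_6 = 70
y0_6 = 280
x1_6 = 170
y1_6 = 330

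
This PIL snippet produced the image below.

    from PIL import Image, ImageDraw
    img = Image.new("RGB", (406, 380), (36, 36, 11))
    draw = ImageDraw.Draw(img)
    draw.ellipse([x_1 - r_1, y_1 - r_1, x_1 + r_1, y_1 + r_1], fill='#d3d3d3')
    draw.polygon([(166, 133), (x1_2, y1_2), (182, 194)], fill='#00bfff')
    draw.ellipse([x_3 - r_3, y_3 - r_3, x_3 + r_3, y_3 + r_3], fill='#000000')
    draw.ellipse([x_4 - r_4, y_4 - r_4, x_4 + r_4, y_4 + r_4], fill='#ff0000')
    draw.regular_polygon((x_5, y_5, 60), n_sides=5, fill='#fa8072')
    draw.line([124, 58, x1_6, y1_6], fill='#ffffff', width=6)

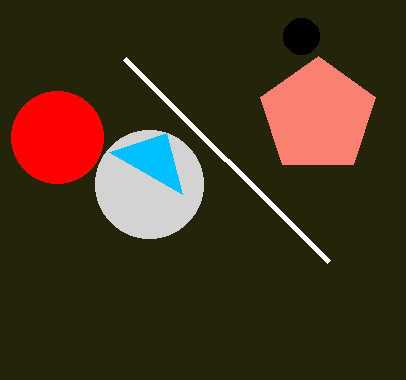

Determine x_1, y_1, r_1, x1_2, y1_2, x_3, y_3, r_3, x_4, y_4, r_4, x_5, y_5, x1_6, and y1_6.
x_1 = 149; y_1 = 184; r_1 = 54; x1_2 = 109; y1_2 = 152; x_3 = 301; y_3 = 36; r_3 = 18; x_4 = 57; y_4 = 137; r_4 = 46; x_5 = 318; y_5 = 116; x1_6 = 328; y1_6 = 261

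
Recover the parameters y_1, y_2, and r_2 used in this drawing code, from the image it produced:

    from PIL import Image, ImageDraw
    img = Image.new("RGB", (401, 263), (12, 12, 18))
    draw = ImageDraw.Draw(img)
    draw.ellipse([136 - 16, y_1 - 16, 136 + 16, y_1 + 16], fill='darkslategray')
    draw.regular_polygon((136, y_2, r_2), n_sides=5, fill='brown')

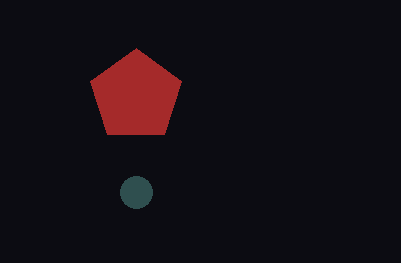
y_1 = 192
y_2 = 96
r_2 = 48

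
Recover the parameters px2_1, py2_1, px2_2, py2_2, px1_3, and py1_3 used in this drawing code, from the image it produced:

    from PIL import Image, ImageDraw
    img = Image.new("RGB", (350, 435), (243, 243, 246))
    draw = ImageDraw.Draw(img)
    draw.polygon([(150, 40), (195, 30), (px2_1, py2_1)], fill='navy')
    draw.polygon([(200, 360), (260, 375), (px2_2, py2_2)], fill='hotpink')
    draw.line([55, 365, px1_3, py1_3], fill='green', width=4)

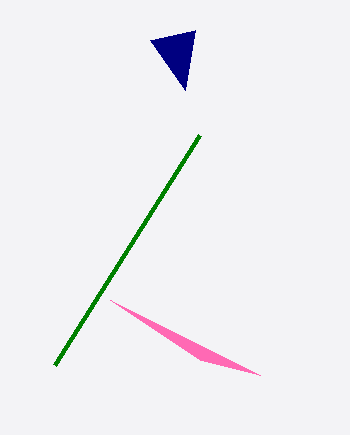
px2_1 = 185, py2_1 = 90, px2_2 = 110, py2_2 = 300, px1_3 = 200, py1_3 = 135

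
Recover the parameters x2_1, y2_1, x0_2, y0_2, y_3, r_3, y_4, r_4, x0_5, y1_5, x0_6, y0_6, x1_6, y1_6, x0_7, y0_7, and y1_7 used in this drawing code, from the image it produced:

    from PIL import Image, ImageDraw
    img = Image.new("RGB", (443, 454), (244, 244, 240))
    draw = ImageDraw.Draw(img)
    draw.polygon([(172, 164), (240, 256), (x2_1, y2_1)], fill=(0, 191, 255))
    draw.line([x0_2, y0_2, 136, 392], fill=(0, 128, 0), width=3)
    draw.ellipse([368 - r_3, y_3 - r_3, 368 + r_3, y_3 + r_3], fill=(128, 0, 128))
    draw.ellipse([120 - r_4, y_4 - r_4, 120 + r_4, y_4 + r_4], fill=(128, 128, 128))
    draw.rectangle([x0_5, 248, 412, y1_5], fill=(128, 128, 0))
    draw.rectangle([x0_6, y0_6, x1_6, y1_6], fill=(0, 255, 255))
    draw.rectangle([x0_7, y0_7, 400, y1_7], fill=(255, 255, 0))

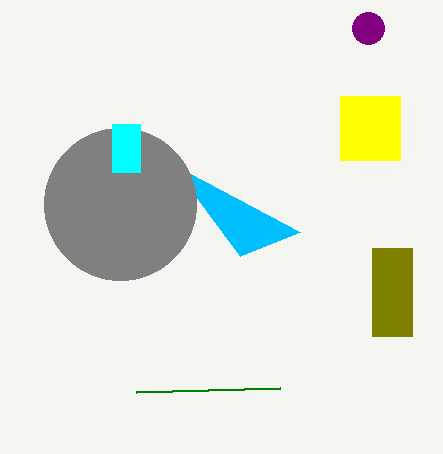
x2_1 = 300; y2_1 = 232; x0_2 = 280; y0_2 = 388; y_3 = 28; r_3 = 16; y_4 = 204; r_4 = 76; x0_5 = 372; y1_5 = 336; x0_6 = 112; y0_6 = 124; x1_6 = 140; y1_6 = 172; x0_7 = 340; y0_7 = 96; y1_7 = 160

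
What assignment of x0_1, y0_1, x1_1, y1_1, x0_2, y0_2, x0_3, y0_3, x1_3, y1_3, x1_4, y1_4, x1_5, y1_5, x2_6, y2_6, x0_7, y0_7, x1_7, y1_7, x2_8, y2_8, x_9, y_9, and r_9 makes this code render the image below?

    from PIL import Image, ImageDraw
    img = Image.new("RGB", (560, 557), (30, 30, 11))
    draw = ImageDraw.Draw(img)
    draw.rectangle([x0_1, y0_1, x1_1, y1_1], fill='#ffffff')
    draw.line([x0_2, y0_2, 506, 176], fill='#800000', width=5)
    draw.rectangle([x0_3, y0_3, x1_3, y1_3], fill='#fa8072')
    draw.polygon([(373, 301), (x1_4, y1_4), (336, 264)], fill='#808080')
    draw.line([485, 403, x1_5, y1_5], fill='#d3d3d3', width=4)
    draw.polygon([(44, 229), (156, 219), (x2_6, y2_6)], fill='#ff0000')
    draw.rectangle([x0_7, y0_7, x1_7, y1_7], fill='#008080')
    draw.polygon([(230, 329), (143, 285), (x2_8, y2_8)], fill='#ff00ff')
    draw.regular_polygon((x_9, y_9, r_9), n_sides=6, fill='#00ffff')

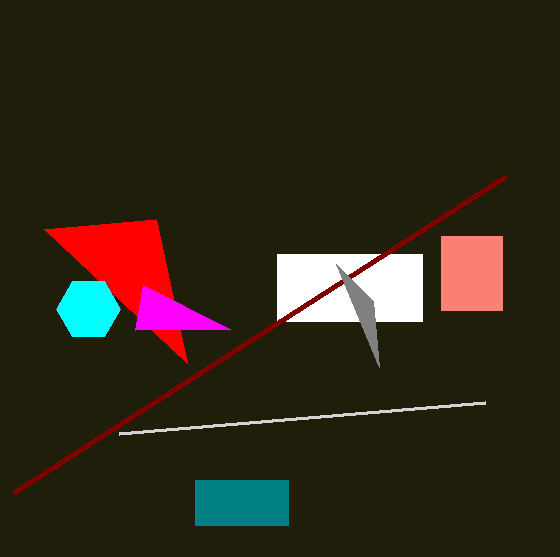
x0_1 = 277; y0_1 = 254; x1_1 = 422; y1_1 = 321; x0_2 = 13; y0_2 = 493; x0_3 = 441; y0_3 = 236; x1_3 = 502; y1_3 = 310; x1_4 = 379; y1_4 = 367; x1_5 = 119; y1_5 = 434; x2_6 = 187; y2_6 = 363; x0_7 = 195; y0_7 = 480; x1_7 = 288; y1_7 = 525; x2_8 = 135; y2_8 = 330; x_9 = 88; y_9 = 309; r_9 = 32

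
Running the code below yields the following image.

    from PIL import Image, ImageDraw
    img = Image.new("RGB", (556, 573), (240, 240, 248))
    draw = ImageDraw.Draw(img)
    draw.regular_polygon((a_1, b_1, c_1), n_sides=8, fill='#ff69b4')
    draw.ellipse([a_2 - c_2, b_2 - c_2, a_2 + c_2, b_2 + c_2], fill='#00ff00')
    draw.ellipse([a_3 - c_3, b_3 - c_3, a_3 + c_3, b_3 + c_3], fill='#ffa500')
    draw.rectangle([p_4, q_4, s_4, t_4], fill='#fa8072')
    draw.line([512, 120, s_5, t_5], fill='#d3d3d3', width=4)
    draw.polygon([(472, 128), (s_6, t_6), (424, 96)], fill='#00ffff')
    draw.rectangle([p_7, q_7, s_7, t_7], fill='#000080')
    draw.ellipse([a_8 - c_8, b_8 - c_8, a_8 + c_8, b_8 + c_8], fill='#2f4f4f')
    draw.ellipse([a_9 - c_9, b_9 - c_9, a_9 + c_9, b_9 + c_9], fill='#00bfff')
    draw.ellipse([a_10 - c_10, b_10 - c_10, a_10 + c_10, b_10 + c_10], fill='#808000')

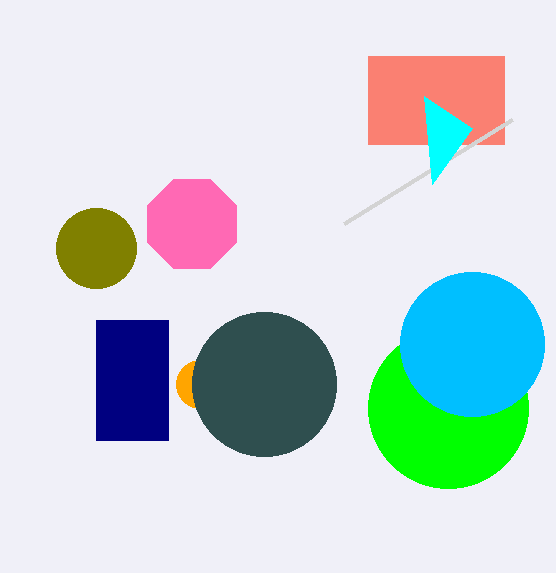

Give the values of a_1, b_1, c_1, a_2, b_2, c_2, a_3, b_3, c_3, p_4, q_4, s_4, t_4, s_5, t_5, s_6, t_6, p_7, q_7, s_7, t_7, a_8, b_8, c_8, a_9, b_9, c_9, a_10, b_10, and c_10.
a_1 = 192; b_1 = 224; c_1 = 48; a_2 = 448; b_2 = 408; c_2 = 80; a_3 = 200; b_3 = 384; c_3 = 24; p_4 = 368; q_4 = 56; s_4 = 504; t_4 = 144; s_5 = 344; t_5 = 224; s_6 = 432; t_6 = 184; p_7 = 96; q_7 = 320; s_7 = 168; t_7 = 440; a_8 = 264; b_8 = 384; c_8 = 72; a_9 = 472; b_9 = 344; c_9 = 72; a_10 = 96; b_10 = 248; c_10 = 40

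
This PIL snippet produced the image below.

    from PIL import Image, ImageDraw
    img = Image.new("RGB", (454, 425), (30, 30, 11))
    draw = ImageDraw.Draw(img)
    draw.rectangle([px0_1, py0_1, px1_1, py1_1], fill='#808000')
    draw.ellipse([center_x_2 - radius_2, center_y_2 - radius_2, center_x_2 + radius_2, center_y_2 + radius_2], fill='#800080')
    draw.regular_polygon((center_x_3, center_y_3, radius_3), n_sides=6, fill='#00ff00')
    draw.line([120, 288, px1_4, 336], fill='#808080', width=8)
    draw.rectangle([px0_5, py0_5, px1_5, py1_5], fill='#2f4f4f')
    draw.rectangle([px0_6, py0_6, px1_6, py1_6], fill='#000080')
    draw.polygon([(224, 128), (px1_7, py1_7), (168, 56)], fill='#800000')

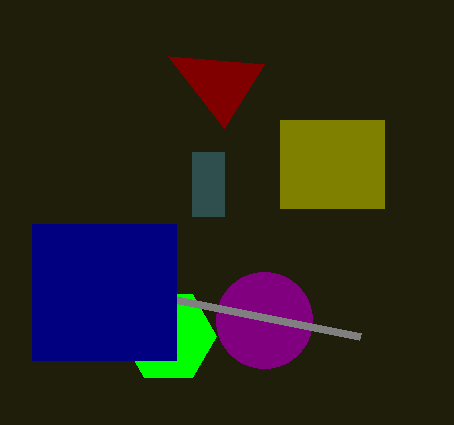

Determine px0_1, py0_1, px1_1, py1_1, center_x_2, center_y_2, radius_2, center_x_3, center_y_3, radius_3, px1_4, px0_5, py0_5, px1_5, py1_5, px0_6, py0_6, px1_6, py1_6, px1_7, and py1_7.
px0_1 = 280; py0_1 = 120; px1_1 = 384; py1_1 = 208; center_x_2 = 264; center_y_2 = 320; radius_2 = 48; center_x_3 = 168; center_y_3 = 336; radius_3 = 48; px1_4 = 360; px0_5 = 192; py0_5 = 152; px1_5 = 224; py1_5 = 216; px0_6 = 32; py0_6 = 224; px1_6 = 176; py1_6 = 360; px1_7 = 264; py1_7 = 64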